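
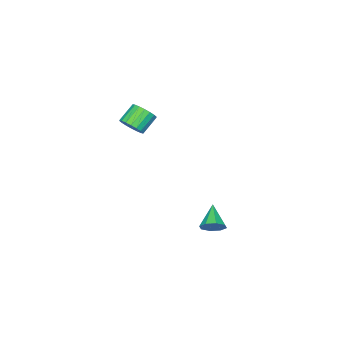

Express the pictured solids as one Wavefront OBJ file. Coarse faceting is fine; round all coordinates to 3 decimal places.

v 3.978 3.558 -0.107
v 4.387 3.496 0.313
v 3.202 2.862 0.547
v 4.123 3.856 0.381
v 3.773 4.04 0.163
v 3.543 3.943 -0.213
v 3.568 3.619 -0.527
v 3.832 3.26 -0.596
v 4.182 3.075 -0.378
v 4.412 3.173 -0.002
v 2.457 -2.532 2.561
v 2.845 -2.482 3.067
v 2.012 -2.458 3.705
v 1.623 -2.508 3.199
v 2.799 -2.211 2.996
v 1.965 -2.186 3.634
v 2.685 -2.002 2.838
v 1.851 -1.978 3.476
v 2.525 -1.899 2.626
v 1.692 -1.875 3.264
v 2.352 -1.922 2.401
v 1.519 -1.897 3.039
v 2.2 -2.065 2.207
v 1.366 -2.04 2.845
v 2.099 -2.301 2.084
v 1.265 -2.276 2.722
v 2.068 -2.582 2.055
v 1.235 -2.558 2.693
v 2.115 -2.854 2.126
v 1.281 -2.829 2.764
v 2.229 -3.062 2.284
v 1.395 -3.038 2.922
v 2.388 -3.165 2.496
v 1.555 -3.141 3.134
v 2.561 -3.143 2.721
v 1.728 -3.118 3.359
v 2.714 -3 2.915
v 1.88 -2.975 3.553
v 2.815 -2.764 3.038
v 1.981 -2.739 3.676
f 2 1 4
f 2 4 3
f 4 1 5
f 4 5 3
f 5 1 6
f 5 6 3
f 6 1 7
f 6 7 3
f 7 1 8
f 7 8 3
f 8 1 9
f 8 9 3
f 9 1 10
f 9 10 3
f 10 1 2
f 10 2 3
f 12 11 15
f 12 15 13
f 13 15 16
f 13 16 14
f 15 11 17
f 15 17 16
f 16 17 18
f 16 18 14
f 17 11 19
f 17 19 18
f 18 19 20
f 18 20 14
f 19 11 21
f 19 21 20
f 20 21 22
f 20 22 14
f 21 11 23
f 21 23 22
f 22 23 24
f 22 24 14
f 23 11 25
f 23 25 24
f 24 25 26
f 24 26 14
f 25 11 27
f 25 27 26
f 26 27 28
f 26 28 14
f 27 11 29
f 27 29 28
f 28 29 30
f 28 30 14
f 29 11 31
f 29 31 30
f 30 31 32
f 30 32 14
f 31 11 33
f 31 33 32
f 32 33 34
f 32 34 14
f 33 11 35
f 33 35 34
f 34 35 36
f 34 36 14
f 35 11 37
f 35 37 36
f 36 37 38
f 36 38 14
f 37 11 39
f 37 39 38
f 38 39 40
f 38 40 14
f 39 11 12
f 39 12 40
f 40 12 13
f 40 13 14



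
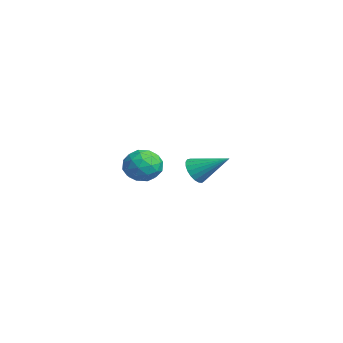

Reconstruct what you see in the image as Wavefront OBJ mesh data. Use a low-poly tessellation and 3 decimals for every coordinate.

v 3.152 -1.085 -1.92
v 3.983 -1.478 -1.741
v 2.457 -2.362 -1.499
v 3.288 -2.755 -1.32
v 2.972 -2.062 -0.777
v 3.401 -1.272 -1.037
v 3.039 -2.568 -2.203
v 3.468 -1.778 -2.463
v 3.912 -2.394 -1.916
v 3.871 -2.082 -1.035
v 2.569 -1.758 -2.205
v 2.528 -1.446 -1.324
v 3.629 -1.169 -1.867
v 2.811 -2.671 -1.373
v 2.626 -2.263 -1.053
v 3.114 -2.494 -0.948
v 3.287 -1.048 -1.454
v 3.775 -1.279 -1.349
v 3.181 -1.623 -0.782
v 2.665 -2.561 -1.891
v 3.153 -2.792 -1.786
v 3.326 -1.346 -2.292
v 3.814 -1.577 -2.187
v 3.259 -2.217 -2.458
v 4.075 -1.939 -1.865
v 3.667 -2.69 -1.618
v 3.521 -2.58 -2.137
v 3.773 -2.115 -2.289
v 4.051 -1.755 -1.347
v 3.642 -2.506 -1.1
v 3.457 -2.098 -0.781
v 3.709 -1.634 -0.934
v 4.01 -2.294 -1.45
v 2.798 -1.334 -2.14
v 2.389 -2.085 -1.893
v 2.731 -2.206 -2.306
v 2.983 -1.742 -2.459
v 2.773 -1.15 -1.622
v 2.365 -1.901 -1.375
v 2.667 -1.725 -0.951
v 2.919 -1.26 -1.103
v 2.43 -1.546 -1.79
v -2.695 2.056 -4.357
v -2.015 1.83 -4.69
v -1.765 3.424 -3.383
v -2.124 2.056 -4.902
v -2.331 2.281 -5.021
v -2.601 2.468 -5.025
v -2.888 2.583 -4.913
v -3.141 2.608 -4.706
v -3.317 2.537 -4.438
v -3.386 2.383 -4.156
v -3.335 2.172 -3.909
v -3.174 1.942 -3.739
v -2.93 1.731 -3.677
v -2.645 1.576 -3.732
v -2.369 1.505 -3.895
v -2.15 1.529 -4.138
v -2.024 1.644 -4.419
f 1 38 17
f 38 12 41
f 17 41 6
f 38 41 17
f 1 17 13
f 17 6 18
f 13 18 2
f 17 18 13
f 1 13 22
f 13 2 23
f 22 23 8
f 13 23 22
f 1 22 34
f 22 8 37
f 34 37 11
f 22 37 34
f 1 34 38
f 34 11 42
f 38 42 12
f 34 42 38
f 2 18 29
f 18 6 32
f 29 32 10
f 18 32 29
f 6 41 19
f 41 12 40
f 19 40 5
f 41 40 19
f 12 42 39
f 42 11 35
f 39 35 3
f 42 35 39
f 11 37 36
f 37 8 24
f 36 24 7
f 37 24 36
f 8 23 28
f 23 2 25
f 28 25 9
f 23 25 28
f 4 30 16
f 30 10 31
f 16 31 5
f 30 31 16
f 4 16 14
f 16 5 15
f 14 15 3
f 16 15 14
f 4 14 21
f 14 3 20
f 21 20 7
f 14 20 21
f 4 21 26
f 21 7 27
f 26 27 9
f 21 27 26
f 4 26 30
f 26 9 33
f 30 33 10
f 26 33 30
f 5 31 19
f 31 10 32
f 19 32 6
f 31 32 19
f 3 15 39
f 15 5 40
f 39 40 12
f 15 40 39
f 7 20 36
f 20 3 35
f 36 35 11
f 20 35 36
f 9 27 28
f 27 7 24
f 28 24 8
f 27 24 28
f 10 33 29
f 33 9 25
f 29 25 2
f 33 25 29
f 44 43 46
f 44 46 45
f 46 43 47
f 46 47 45
f 47 43 48
f 47 48 45
f 48 43 49
f 48 49 45
f 49 43 50
f 49 50 45
f 50 43 51
f 50 51 45
f 51 43 52
f 51 52 45
f 52 43 53
f 52 53 45
f 53 43 54
f 53 54 45
f 54 43 55
f 54 55 45
f 55 43 56
f 55 56 45
f 56 43 57
f 56 57 45
f 57 43 58
f 57 58 45
f 58 43 59
f 58 59 45
f 59 43 44
f 59 44 45



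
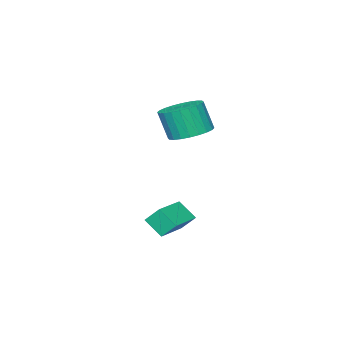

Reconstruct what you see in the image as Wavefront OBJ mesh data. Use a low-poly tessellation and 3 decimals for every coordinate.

v 0.536 2.291 -2.915
v 0.233 2.916 -2.141
v 0.394 3.207 -3.709
v 0.092 3.832 -2.934
v 2.388 2.828 -2.626
v 2.086 3.453 -1.851
v 2.247 3.744 -3.419
v 1.944 4.369 -2.645
v -0.539 2.925 1.995
v 0.199 2.179 1.665
v 0.337 1.629 3.214
v -0.401 2.375 3.545
v 0.453 2.511 1.76
v 0.591 1.961 3.31
v 0.556 2.907 1.892
v 0.694 2.357 3.441
v 0.493 3.305 2.039
v 0.63 2.755 3.588
v 0.272 3.645 2.179
v 0.41 3.095 3.728
v -0.072 3.876 2.291
v 0.065 3.326 3.841
v -0.487 3.962 2.359
v -0.35 3.412 3.908
v -0.91 3.89 2.371
v -0.773 3.34 3.92
v -1.277 3.671 2.326
v -1.139 3.121 3.875
v -1.531 3.339 2.23
v -1.393 2.789 3.78
v -1.634 2.943 2.099
v -1.496 2.393 3.648
v -1.57 2.545 1.952
v -1.433 1.995 3.501
v -1.35 2.205 1.812
v -1.212 1.655 3.361
v -1.005 1.974 1.699
v -0.868 1.424 3.249
v -0.59 1.888 1.632
v -0.453 1.338 3.181
v -0.167 1.96 1.62
v -0.03 1.41 3.169
f 2 4 1
f 5 2 1
f 1 4 3
f 3 5 1
f 2 8 4
f 6 2 5
f 6 8 2
f 4 8 3
f 7 5 3
f 3 8 7
f 7 6 5
f 8 6 7
f 10 9 13
f 10 13 11
f 11 13 14
f 11 14 12
f 13 9 15
f 13 15 14
f 14 15 16
f 14 16 12
f 15 9 17
f 15 17 16
f 16 17 18
f 16 18 12
f 17 9 19
f 17 19 18
f 18 19 20
f 18 20 12
f 19 9 21
f 19 21 20
f 20 21 22
f 20 22 12
f 21 9 23
f 21 23 22
f 22 23 24
f 22 24 12
f 23 9 25
f 23 25 24
f 24 25 26
f 24 26 12
f 25 9 27
f 25 27 26
f 26 27 28
f 26 28 12
f 27 9 29
f 27 29 28
f 28 29 30
f 28 30 12
f 29 9 31
f 29 31 30
f 30 31 32
f 30 32 12
f 31 9 33
f 31 33 32
f 32 33 34
f 32 34 12
f 33 9 35
f 33 35 34
f 34 35 36
f 34 36 12
f 35 9 37
f 35 37 36
f 36 37 38
f 36 38 12
f 37 9 39
f 37 39 38
f 38 39 40
f 38 40 12
f 39 9 41
f 39 41 40
f 40 41 42
f 40 42 12
f 41 9 10
f 41 10 42
f 42 10 11
f 42 11 12



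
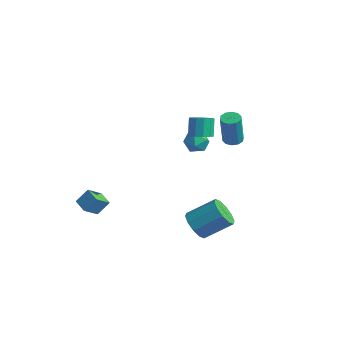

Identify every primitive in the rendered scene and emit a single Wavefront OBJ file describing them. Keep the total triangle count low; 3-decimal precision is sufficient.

v 3.316 0.205 3.07
v 4.007 0.305 3.283
v 3.595 0.714 4.424
v 2.904 0.615 4.21
v 3.863 0.688 3.094
v 3.451 1.098 4.234
v 3.51 0.887 2.895
v 3.098 1.296 4.036
v 3.083 0.825 2.763
v 2.671 1.235 3.904
v 2.745 0.527 2.748
v 2.333 0.937 3.889
v 2.625 0.106 2.856
v 2.213 0.515 3.997
v 2.769 -0.278 3.046
v 2.357 0.132 4.186
v 3.122 -0.476 3.244
v 2.71 -0.067 4.385
v 3.549 -0.415 3.376
v 3.137 -0.005 4.517
v 3.887 -0.117 3.391
v 3.475 0.293 4.532
v 3.846 2.197 2.288
v 4.414 2.445 2.269
v 4.682 1.991 4.333
v 4.114 1.743 4.352
v 4.166 2.722 2.362
v 4.434 2.269 4.426
v 3.797 2.799 2.427
v 4.065 2.346 4.491
v 3.446 2.646 2.439
v 3.714 2.192 4.503
v 3.248 2.321 2.393
v 3.516 1.867 4.457
v 3.278 1.949 2.307
v 3.546 1.495 4.371
v 3.526 1.671 2.214
v 3.794 1.218 4.278
v 3.895 1.594 2.149
v 4.163 1.141 4.213
v 4.246 1.748 2.137
v 4.514 1.294 4.201
v 4.444 2.073 2.183
v 4.712 1.619 4.247
v -2.462 -4.481 -3.367
v -2.136 -3.821 -2.483
v -2.481 -3.476 -4.11
v -2.155 -2.816 -3.227
v -1.465 -4.644 -3.613
v -1.139 -3.984 -2.73
v -1.484 -3.639 -4.357
v -1.158 -2.979 -3.473
v 3.322 -0.185 -4.38
v 3.676 0.285 -5.238
v 4.693 1.635 -4.077
v 4.338 1.165 -3.22
v 3.121 0.563 -5.074
v 4.137 1.913 -3.914
v 2.641 0.556 -4.646
v 3.658 1.905 -3.485
v 2.422 0.265 -4.116
v 3.439 1.615 -2.955
v 2.546 -0.197 -3.687
v 3.563 1.153 -2.527
v 2.967 -0.655 -3.523
v 3.984 0.695 -2.362
v 3.523 -0.933 -3.686
v 4.539 0.417 -2.526
v 4.002 -0.925 -4.115
v 5.019 0.424 -2.954
v 4.221 -0.635 -4.645
v 5.238 0.715 -3.484
v 4.097 -0.173 -5.073
v 5.114 1.177 -3.913
v -1.874 4.442 -1
v -1.357 4.409 -0.259
v -1.203 3.251 -1.521
v -0.686 3.218 -0.78
v -1.571 3.038 -0.723
v -1.985 3.774 -0.401
v -0.575 3.886 -1.379
v -0.989 4.622 -1.057
v -0.554 4.065 -0.493
v -1.17 3.541 -0.088
v -1.39 4.119 -1.692
v -2.006 3.595 -1.287
f 2 1 5
f 2 5 3
f 3 5 6
f 3 6 4
f 5 1 7
f 5 7 6
f 6 7 8
f 6 8 4
f 7 1 9
f 7 9 8
f 8 9 10
f 8 10 4
f 9 1 11
f 9 11 10
f 10 11 12
f 10 12 4
f 11 1 13
f 11 13 12
f 12 13 14
f 12 14 4
f 13 1 15
f 13 15 14
f 14 15 16
f 14 16 4
f 15 1 17
f 15 17 16
f 16 17 18
f 16 18 4
f 17 1 19
f 17 19 18
f 18 19 20
f 18 20 4
f 19 1 21
f 19 21 20
f 20 21 22
f 20 22 4
f 21 1 2
f 21 2 22
f 22 2 3
f 22 3 4
f 24 23 27
f 24 27 25
f 25 27 28
f 25 28 26
f 27 23 29
f 27 29 28
f 28 29 30
f 28 30 26
f 29 23 31
f 29 31 30
f 30 31 32
f 30 32 26
f 31 23 33
f 31 33 32
f 32 33 34
f 32 34 26
f 33 23 35
f 33 35 34
f 34 35 36
f 34 36 26
f 35 23 37
f 35 37 36
f 36 37 38
f 36 38 26
f 37 23 39
f 37 39 38
f 38 39 40
f 38 40 26
f 39 23 41
f 39 41 40
f 40 41 42
f 40 42 26
f 41 23 43
f 41 43 42
f 42 43 44
f 42 44 26
f 43 23 24
f 43 24 44
f 44 24 25
f 44 25 26
f 46 48 45
f 49 46 45
f 45 48 47
f 47 49 45
f 46 52 48
f 50 46 49
f 50 52 46
f 48 52 47
f 51 49 47
f 47 52 51
f 51 50 49
f 52 50 51
f 54 53 57
f 54 57 55
f 55 57 58
f 55 58 56
f 57 53 59
f 57 59 58
f 58 59 60
f 58 60 56
f 59 53 61
f 59 61 60
f 60 61 62
f 60 62 56
f 61 53 63
f 61 63 62
f 62 63 64
f 62 64 56
f 63 53 65
f 63 65 64
f 64 65 66
f 64 66 56
f 65 53 67
f 65 67 66
f 66 67 68
f 66 68 56
f 67 53 69
f 67 69 68
f 68 69 70
f 68 70 56
f 69 53 71
f 69 71 70
f 70 71 72
f 70 72 56
f 71 53 73
f 71 73 72
f 72 73 74
f 72 74 56
f 73 53 54
f 73 54 74
f 74 54 55
f 74 55 56
f 75 86 80
f 75 80 76
f 75 76 82
f 75 82 85
f 75 85 86
f 76 80 84
f 80 86 79
f 86 85 77
f 85 82 81
f 82 76 83
f 78 84 79
f 78 79 77
f 78 77 81
f 78 81 83
f 78 83 84
f 79 84 80
f 77 79 86
f 81 77 85
f 83 81 82
f 84 83 76



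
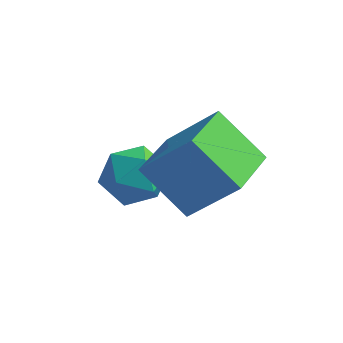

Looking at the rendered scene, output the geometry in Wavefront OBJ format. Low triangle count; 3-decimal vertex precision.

v -2.447 -1.299 0.748
v -1.042 -1.086 2.294
v -2.435 0.542 0.483
v -1.029 0.755 2.029
v -0.991 -1.495 -0.549
v 0.415 -1.282 0.997
v -0.978 0.346 -0.814
v 0.427 0.559 0.732
v -4.001 0.559 -0.961
v -3.057 0.897 -1.31
v -3.283 -0.917 -0.45
v -2.339 -0.579 -0.799
v -2.787 -0.121 0.048
v -3.23 0.791 -0.268
v -3.11 -0.811 -1.492
v -3.553 0.101 -1.808
v -2.506 0.051 -1.638
v -2.306 0.477 -0.686
v -4.034 -0.497 -1.074
v -3.834 -0.071 -0.122
f 2 4 1
f 5 2 1
f 1 4 3
f 3 5 1
f 2 8 4
f 6 2 5
f 6 8 2
f 4 8 3
f 7 5 3
f 3 8 7
f 7 6 5
f 8 6 7
f 9 20 14
f 9 14 10
f 9 10 16
f 9 16 19
f 9 19 20
f 10 14 18
f 14 20 13
f 20 19 11
f 19 16 15
f 16 10 17
f 12 18 13
f 12 13 11
f 12 11 15
f 12 15 17
f 12 17 18
f 13 18 14
f 11 13 20
f 15 11 19
f 17 15 16
f 18 17 10



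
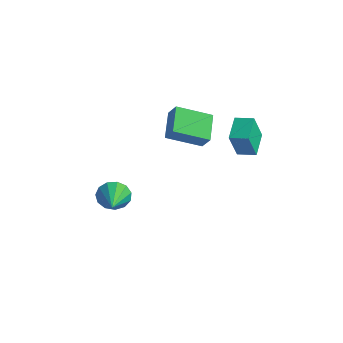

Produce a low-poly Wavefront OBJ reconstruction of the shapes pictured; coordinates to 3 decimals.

v -4.147 -0.238 -3.992
v -3.532 -0.163 -4.686
v -3.293 -1.642 -3.388
v -3.343 0.123 -4.289
v -3.409 0.294 -3.798
v -3.709 0.296 -3.369
v -4.149 0.128 -3.137
v -4.587 -0.156 -3.177
v -4.886 -0.466 -3.476
v -4.95 -0.704 -3.938
v -4.759 -0.794 -4.418
v -4.374 -0.708 -4.762
v -3.916 -0.473 -4.862
v 2.164 1.283 1.318
v 1.982 0.759 2.914
v 1.723 2.58 1.693
v 1.541 2.055 3.289
v 3.099 1.545 1.511
v 2.917 1.02 3.107
v 2.658 2.841 1.886
v 2.476 2.317 3.482
v -1.443 0.417 1.554
v -0.915 0.301 2.383
v -2.115 1.791 2.174
v -1.586 1.675 3.003
v 0.046 1.505 0.757
v 0.575 1.389 1.586
v -0.625 2.879 1.377
v -0.097 2.763 2.206
f 2 1 4
f 2 4 3
f 4 1 5
f 4 5 3
f 5 1 6
f 5 6 3
f 6 1 7
f 6 7 3
f 7 1 8
f 7 8 3
f 8 1 9
f 8 9 3
f 9 1 10
f 9 10 3
f 10 1 11
f 10 11 3
f 11 1 12
f 11 12 3
f 12 1 13
f 12 13 3
f 13 1 2
f 13 2 3
f 15 17 14
f 18 15 14
f 14 17 16
f 16 18 14
f 15 21 17
f 19 15 18
f 19 21 15
f 17 21 16
f 20 18 16
f 16 21 20
f 20 19 18
f 21 19 20
f 23 25 22
f 26 23 22
f 22 25 24
f 24 26 22
f 23 29 25
f 27 23 26
f 27 29 23
f 25 29 24
f 28 26 24
f 24 29 28
f 28 27 26
f 29 27 28



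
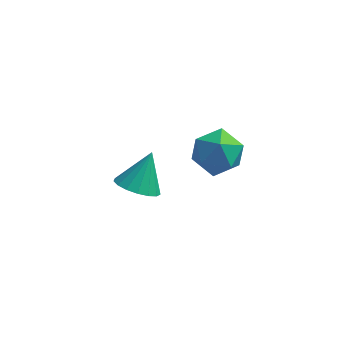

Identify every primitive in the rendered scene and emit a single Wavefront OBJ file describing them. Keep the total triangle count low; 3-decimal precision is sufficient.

v -2.353 1.772 -2.83
v -1.511 1.719 -3.042
v -1.987 2.628 -1.59
v -1.642 2.062 -3.239
v -1.936 2.338 -3.343
v -2.325 2.484 -3.329
v -2.721 2.468 -3.201
v -3.033 2.292 -2.988
v -3.188 1.997 -2.738
v -3.153 1.651 -2.51
v -2.934 1.332 -2.355
v -2.582 1.115 -2.309
v -2.178 1.048 -2.382
v -1.813 1.147 -2.558
v -1.573 1.389 -2.796
v 1.094 1.143 1.292
v 1.532 0.474 1.855
v -0.132 0.166 1.085
v 0.306 -0.503 1.648
v -0.031 0.324 2.045
v 0.727 0.928 2.173
v 0.673 -0.288 0.767
v 1.431 0.316 0.895
v 1.272 -0.411 1.53
v 0.837 -0.032 2.32
v 0.563 0.672 0.62
v 0.128 1.051 1.41
f 2 1 4
f 2 4 3
f 4 1 5
f 4 5 3
f 5 1 6
f 5 6 3
f 6 1 7
f 6 7 3
f 7 1 8
f 7 8 3
f 8 1 9
f 8 9 3
f 9 1 10
f 9 10 3
f 10 1 11
f 10 11 3
f 11 1 12
f 11 12 3
f 12 1 13
f 12 13 3
f 13 1 14
f 13 14 3
f 14 1 15
f 14 15 3
f 15 1 2
f 15 2 3
f 16 27 21
f 16 21 17
f 16 17 23
f 16 23 26
f 16 26 27
f 17 21 25
f 21 27 20
f 27 26 18
f 26 23 22
f 23 17 24
f 19 25 20
f 19 20 18
f 19 18 22
f 19 22 24
f 19 24 25
f 20 25 21
f 18 20 27
f 22 18 26
f 24 22 23
f 25 24 17



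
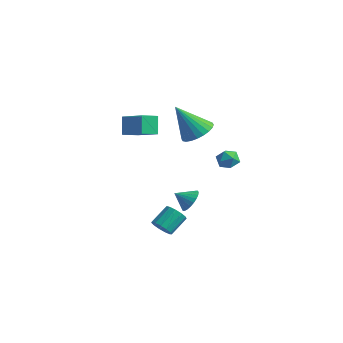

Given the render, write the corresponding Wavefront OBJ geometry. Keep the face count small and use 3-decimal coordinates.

v -2.966 -0.025 2.712
v -1.361 -0.108 3.43
v -2.764 0.971 2.376
v -1.159 0.888 3.094
v -2.521 -0.468 1.666
v -0.916 -0.551 2.384
v -2.319 0.528 1.33
v -0.714 0.445 2.048
v 3.429 2.082 1.675
v 3.784 2.009 1.084
v 2.676 1.331 1.316
v 3.031 1.258 0.725
v 3.299 1.025 1.321
v 3.764 1.489 1.543
v 2.696 1.851 0.857
v 3.161 2.315 1.079
v 3.331 1.866 0.578
v 3.704 1.355 0.865
v 2.756 1.985 1.535
v 3.129 1.474 1.822
v 1.138 1.546 2.504
v 1.949 1.825 3.018
v 0.242 0.774 4.336
v 1.728 2.145 3.045
v 1.417 2.374 2.99
v 1.063 2.478 2.861
v 0.721 2.439 2.677
v 0.443 2.264 2.467
v 0.27 1.98 2.263
v 0.229 1.63 2.095
v 0.327 1.267 1.99
v 0.548 0.947 1.963
v 0.859 0.718 2.018
v 1.212 0.615 2.148
v 1.554 0.654 2.331
v 1.833 0.828 2.541
v 2.006 1.112 2.746
v 2.046 1.462 2.913
v -0.421 2.605 -3.885
v 0.193 2.458 -3.394
v -1.039 1.995 -3.295
v 0.069 2.711 -3.262
v -0.13 2.949 -3.224
v -0.373 3.134 -3.287
v -0.624 3.239 -3.44
v -0.843 3.247 -3.662
v -0.999 3.158 -3.917
v -1.066 2.984 -4.168
v -1.036 2.753 -4.375
v -0.911 2.5 -4.508
v -0.713 2.262 -4.546
v -0.469 2.077 -4.483
v -0.219 1.972 -4.329
v 0.001 1.964 -4.108
v 0.156 2.053 -3.852
v 0.224 2.226 -3.602
v 1.513 -1.513 -3.421
v 2.098 -1.715 -3.163
v 2.131 -0.65 -2.401
v 1.547 -0.447 -2.659
v 2.182 -1.503 -3.464
v 2.215 -0.438 -2.702
v 2.054 -1.294 -3.751
v 2.087 -0.229 -2.989
v 1.754 -1.154 -3.933
v 1.788 -0.089 -3.171
v 1.378 -1.128 -3.953
v 1.412 -0.063 -3.191
v 1.045 -1.224 -3.804
v 1.078 -0.159 -3.042
v 0.86 -1.412 -3.533
v 0.894 -0.347 -2.771
v 0.883 -1.632 -3.227
v 0.917 -0.567 -2.465
v 1.106 -1.814 -2.982
v 1.139 -0.748 -2.22
v 1.458 -1.9 -2.877
v 1.491 -0.835 -2.115
v 1.828 -1.863 -2.945
v 1.861 -0.798 -2.183
f 2 4 1
f 5 2 1
f 1 4 3
f 3 5 1
f 2 8 4
f 6 2 5
f 6 8 2
f 4 8 3
f 7 5 3
f 3 8 7
f 7 6 5
f 8 6 7
f 9 20 14
f 9 14 10
f 9 10 16
f 9 16 19
f 9 19 20
f 10 14 18
f 14 20 13
f 20 19 11
f 19 16 15
f 16 10 17
f 12 18 13
f 12 13 11
f 12 11 15
f 12 15 17
f 12 17 18
f 13 18 14
f 11 13 20
f 15 11 19
f 17 15 16
f 18 17 10
f 22 21 24
f 22 24 23
f 24 21 25
f 24 25 23
f 25 21 26
f 25 26 23
f 26 21 27
f 26 27 23
f 27 21 28
f 27 28 23
f 28 21 29
f 28 29 23
f 29 21 30
f 29 30 23
f 30 21 31
f 30 31 23
f 31 21 32
f 31 32 23
f 32 21 33
f 32 33 23
f 33 21 34
f 33 34 23
f 34 21 35
f 34 35 23
f 35 21 36
f 35 36 23
f 36 21 37
f 36 37 23
f 37 21 38
f 37 38 23
f 38 21 22
f 38 22 23
f 40 39 42
f 40 42 41
f 42 39 43
f 42 43 41
f 43 39 44
f 43 44 41
f 44 39 45
f 44 45 41
f 45 39 46
f 45 46 41
f 46 39 47
f 46 47 41
f 47 39 48
f 47 48 41
f 48 39 49
f 48 49 41
f 49 39 50
f 49 50 41
f 50 39 51
f 50 51 41
f 51 39 52
f 51 52 41
f 52 39 53
f 52 53 41
f 53 39 54
f 53 54 41
f 54 39 55
f 54 55 41
f 55 39 56
f 55 56 41
f 56 39 40
f 56 40 41
f 58 57 61
f 58 61 59
f 59 61 62
f 59 62 60
f 61 57 63
f 61 63 62
f 62 63 64
f 62 64 60
f 63 57 65
f 63 65 64
f 64 65 66
f 64 66 60
f 65 57 67
f 65 67 66
f 66 67 68
f 66 68 60
f 67 57 69
f 67 69 68
f 68 69 70
f 68 70 60
f 69 57 71
f 69 71 70
f 70 71 72
f 70 72 60
f 71 57 73
f 71 73 72
f 72 73 74
f 72 74 60
f 73 57 75
f 73 75 74
f 74 75 76
f 74 76 60
f 75 57 77
f 75 77 76
f 76 77 78
f 76 78 60
f 77 57 79
f 77 79 78
f 78 79 80
f 78 80 60
f 79 57 58
f 79 58 80
f 80 58 59
f 80 59 60



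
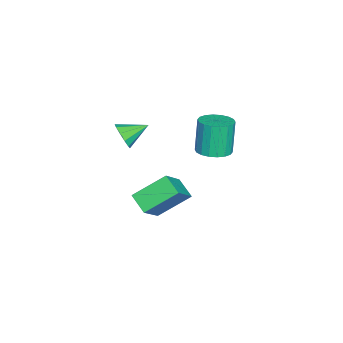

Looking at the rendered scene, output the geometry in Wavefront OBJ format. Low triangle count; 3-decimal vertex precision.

v -2.171 3.445 2.709
v -1.328 3.433 2.926
v -1.787 3.423 4.708
v -2.629 3.435 4.491
v -1.407 3.812 2.908
v -1.866 3.802 4.69
v -1.637 4.118 2.85
v -2.096 4.108 4.632
v -1.973 4.291 2.765
v -2.432 4.28 4.547
v -2.348 4.296 2.668
v -2.807 4.286 4.45
v -2.688 4.133 2.58
v -3.147 4.122 4.362
v -2.925 3.833 2.517
v -3.384 3.823 4.299
v -3.013 3.457 2.492
v -3.472 3.447 4.274
v -2.934 3.078 2.51
v -3.393 3.068 4.292
v -2.704 2.772 2.568
v -3.163 2.762 4.35
v -2.368 2.6 2.653
v -2.827 2.589 4.435
v -1.993 2.594 2.75
v -2.452 2.584 4.532
v -1.653 2.758 2.838
v -2.112 2.747 4.62
v -1.416 3.057 2.901
v -1.875 3.047 4.683
v -2.732 0.572 -3.151
v -3.403 -0.238 -2.593
v -3.544 2.029 -2.013
v -4.215 1.22 -1.455
v -1.325 0.32 -1.825
v -1.996 -0.489 -1.267
v -2.137 1.778 -0.687
v -2.808 0.968 -0.129
v -1.687 -0.798 3.192
v -1.188 -0.753 3.763
v -2.373 0.258 3.708
v -1.033 -0.481 3.413
v -1.128 -0.33 2.979
v -1.436 -0.357 2.626
v -1.84 -0.553 2.489
v -2.186 -0.842 2.62
v -2.342 -1.114 2.97
v -2.247 -1.265 3.405
v -1.939 -1.238 3.758
v -1.534 -1.042 3.895
f 2 1 5
f 2 5 3
f 3 5 6
f 3 6 4
f 5 1 7
f 5 7 6
f 6 7 8
f 6 8 4
f 7 1 9
f 7 9 8
f 8 9 10
f 8 10 4
f 9 1 11
f 9 11 10
f 10 11 12
f 10 12 4
f 11 1 13
f 11 13 12
f 12 13 14
f 12 14 4
f 13 1 15
f 13 15 14
f 14 15 16
f 14 16 4
f 15 1 17
f 15 17 16
f 16 17 18
f 16 18 4
f 17 1 19
f 17 19 18
f 18 19 20
f 18 20 4
f 19 1 21
f 19 21 20
f 20 21 22
f 20 22 4
f 21 1 23
f 21 23 22
f 22 23 24
f 22 24 4
f 23 1 25
f 23 25 24
f 24 25 26
f 24 26 4
f 25 1 27
f 25 27 26
f 26 27 28
f 26 28 4
f 27 1 29
f 27 29 28
f 28 29 30
f 28 30 4
f 29 1 2
f 29 2 30
f 30 2 3
f 30 3 4
f 32 34 31
f 35 32 31
f 31 34 33
f 33 35 31
f 32 38 34
f 36 32 35
f 36 38 32
f 34 38 33
f 37 35 33
f 33 38 37
f 37 36 35
f 38 36 37
f 40 39 42
f 40 42 41
f 42 39 43
f 42 43 41
f 43 39 44
f 43 44 41
f 44 39 45
f 44 45 41
f 45 39 46
f 45 46 41
f 46 39 47
f 46 47 41
f 47 39 48
f 47 48 41
f 48 39 49
f 48 49 41
f 49 39 50
f 49 50 41
f 50 39 40
f 50 40 41



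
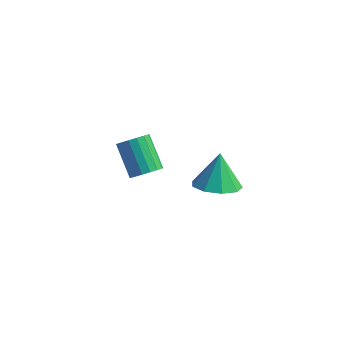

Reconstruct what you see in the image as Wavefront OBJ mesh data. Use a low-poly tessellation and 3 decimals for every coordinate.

v -2.175 0.416 -1.204
v -1.629 0.373 -0.692
v -2.679 1.181 0.496
v -3.225 1.224 -0.016
v -1.57 0.688 -0.854
v -2.62 1.496 0.334
v -1.649 0.94 -1.096
v -2.7 1.748 0.092
v -1.849 1.073 -1.363
v -2.9 1.881 -0.175
v -2.124 1.055 -1.594
v -3.175 1.863 -0.406
v -2.41 0.891 -1.735
v -3.461 1.699 -0.547
v -2.642 0.618 -1.755
v -3.693 1.426 -0.567
v -2.767 0.298 -1.648
v -3.818 1.106 -0.46
v -2.757 0.006 -1.44
v -3.807 0.814 -0.252
v -2.613 -0.192 -1.178
v -3.663 0.616 0.01
v -2.368 -0.251 -0.922
v -3.419 0.557 0.267
v -2.08 -0.157 -0.73
v -3.13 0.651 0.458
v -1.813 0.068 -0.647
v -2.863 0.876 0.541
v 2.084 -1.788 1.986
v 2.64 -2.536 2.423
v 1.896 -1.092 3.414
v 3.062 -2.009 2.223
v 3.027 -1.378 1.911
v 2.55 -0.939 1.634
v 1.856 -0.897 1.522
v 1.268 -1.272 1.627
v 1.063 -1.888 1.899
v 1.336 -2.457 2.213
v 1.958 -2.713 2.419
f 2 1 5
f 2 5 3
f 3 5 6
f 3 6 4
f 5 1 7
f 5 7 6
f 6 7 8
f 6 8 4
f 7 1 9
f 7 9 8
f 8 9 10
f 8 10 4
f 9 1 11
f 9 11 10
f 10 11 12
f 10 12 4
f 11 1 13
f 11 13 12
f 12 13 14
f 12 14 4
f 13 1 15
f 13 15 14
f 14 15 16
f 14 16 4
f 15 1 17
f 15 17 16
f 16 17 18
f 16 18 4
f 17 1 19
f 17 19 18
f 18 19 20
f 18 20 4
f 19 1 21
f 19 21 20
f 20 21 22
f 20 22 4
f 21 1 23
f 21 23 22
f 22 23 24
f 22 24 4
f 23 1 25
f 23 25 24
f 24 25 26
f 24 26 4
f 25 1 27
f 25 27 26
f 26 27 28
f 26 28 4
f 27 1 2
f 27 2 28
f 28 2 3
f 28 3 4
f 30 29 32
f 30 32 31
f 32 29 33
f 32 33 31
f 33 29 34
f 33 34 31
f 34 29 35
f 34 35 31
f 35 29 36
f 35 36 31
f 36 29 37
f 36 37 31
f 37 29 38
f 37 38 31
f 38 29 39
f 38 39 31
f 39 29 30
f 39 30 31



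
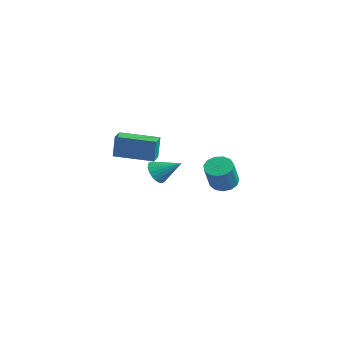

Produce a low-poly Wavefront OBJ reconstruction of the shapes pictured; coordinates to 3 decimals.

v -3.829 -4.662 -1.158
v -3.725 -4.582 0.216
v -4.557 -4.1 -1.136
v -4.453 -4.02 0.238
v -2.507 -2.94 -1.358
v -2.403 -2.86 0.016
v -3.235 -2.378 -1.336
v -3.131 -2.298 0.038
v 2.415 -1.399 -1.362
v 3.085 -1.313 -1.688
v 3.835 -1.995 -0.323
v 3.165 -2.081 0.002
v 3.012 -0.959 -1.47
v 3.762 -1.64 -0.106
v 2.75 -0.743 -1.219
v 3.5 -1.425 0.146
v 2.381 -0.736 -1.013
v 3.131 -1.418 0.352
v 2.023 -0.94 -0.917
v 2.773 -1.622 0.447
v 1.789 -1.289 -0.964
v 2.539 -1.971 0.401
v 1.755 -1.673 -1.136
v 2.504 -2.355 0.228
v 1.929 -1.97 -1.381
v 2.679 -2.652 -0.016
v 2.258 -2.086 -1.62
v 3.008 -2.768 -0.255
v 2.637 -1.984 -1.777
v 3.387 -2.665 -0.412
v 2.945 -1.696 -1.802
v 3.695 -2.378 -0.437
v -2.06 -3.006 -1.981
v -1.503 -3.115 -2.501
v -1.14 -2.034 -1.199
v -1.662 -2.865 -2.625
v -1.889 -2.64 -2.637
v -2.146 -2.478 -2.535
v -2.388 -2.408 -2.338
v -2.574 -2.44 -2.079
v -2.67 -2.571 -1.803
v -2.661 -2.777 -1.558
v -2.549 -3.022 -1.386
v -2.351 -3.265 -1.317
v -2.104 -3.462 -1.362
v -1.849 -3.581 -1.515
v -1.63 -3.601 -1.748
v -1.486 -3.517 -2.022
v -1.441 -3.345 -2.288
f 2 4 1
f 5 2 1
f 1 4 3
f 3 5 1
f 2 8 4
f 6 2 5
f 6 8 2
f 4 8 3
f 7 5 3
f 3 8 7
f 7 6 5
f 8 6 7
f 10 9 13
f 10 13 11
f 11 13 14
f 11 14 12
f 13 9 15
f 13 15 14
f 14 15 16
f 14 16 12
f 15 9 17
f 15 17 16
f 16 17 18
f 16 18 12
f 17 9 19
f 17 19 18
f 18 19 20
f 18 20 12
f 19 9 21
f 19 21 20
f 20 21 22
f 20 22 12
f 21 9 23
f 21 23 22
f 22 23 24
f 22 24 12
f 23 9 25
f 23 25 24
f 24 25 26
f 24 26 12
f 25 9 27
f 25 27 26
f 26 27 28
f 26 28 12
f 27 9 29
f 27 29 28
f 28 29 30
f 28 30 12
f 29 9 31
f 29 31 30
f 30 31 32
f 30 32 12
f 31 9 10
f 31 10 32
f 32 10 11
f 32 11 12
f 34 33 36
f 34 36 35
f 36 33 37
f 36 37 35
f 37 33 38
f 37 38 35
f 38 33 39
f 38 39 35
f 39 33 40
f 39 40 35
f 40 33 41
f 40 41 35
f 41 33 42
f 41 42 35
f 42 33 43
f 42 43 35
f 43 33 44
f 43 44 35
f 44 33 45
f 44 45 35
f 45 33 46
f 45 46 35
f 46 33 47
f 46 47 35
f 47 33 48
f 47 48 35
f 48 33 49
f 48 49 35
f 49 33 34
f 49 34 35



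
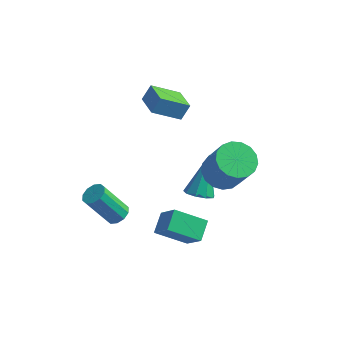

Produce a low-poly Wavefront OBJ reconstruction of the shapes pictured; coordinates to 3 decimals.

v 1.705 2.607 0.059
v 2.381 2.116 -0.415
v 3.23 1.643 1.287
v 2.555 2.133 1.761
v 2.555 2.54 -0.383
v 3.404 2.067 1.319
v 2.534 2.98 -0.251
v 3.383 2.506 1.451
v 2.323 3.334 -0.047
v 3.172 2.86 1.655
v 1.971 3.521 0.181
v 2.82 3.048 1.883
v 1.558 3.499 0.381
v 2.407 3.025 2.083
v 1.179 3.273 0.507
v 2.028 2.799 2.209
v 0.92 2.894 0.531
v 1.769 2.42 2.233
v 0.841 2.449 0.446
v 1.69 1.975 2.148
v 0.961 2.04 0.273
v 1.81 1.567 1.975
v 1.25 1.762 0.051
v 2.099 1.288 1.753
v 1.645 1.676 -0.169
v 2.494 1.203 1.532
v 2.053 1.804 -0.337
v 2.902 1.331 1.364
v -2.417 3.392 2.955
v -2.167 3.802 3.669
v -1.354 4.169 2.137
v -1.105 4.579 2.85
v -1.555 2.461 3.19
v -1.306 2.871 3.903
v -0.493 3.238 2.371
v -0.243 3.648 3.085
v -2.331 0.426 -2.68
v -1.957 0.776 -2.367
v -2.875 0.324 -0.766
v -3.249 -0.026 -1.08
v -2.245 0.983 -2.474
v -3.164 0.531 -0.873
v -2.566 0.977 -2.66
v -3.485 0.525 -1.059
v -2.797 0.761 -2.853
v -3.716 0.309 -1.252
v -2.85 0.417 -2.981
v -3.768 -0.035 -1.38
v -2.705 0.076 -2.994
v -3.623 -0.376 -1.393
v -2.416 -0.131 -2.887
v -3.335 -0.583 -1.286
v -2.095 -0.125 -2.701
v -3.014 -0.577 -1.1
v -1.864 0.091 -2.508
v -2.783 -0.361 -0.907
v -1.812 0.435 -2.38
v -2.73 -0.017 -0.779
v 0.465 3.038 -2.624
v 1.059 3.371 -2.857
v 0.435 4.302 -0.896
v 0.659 3.6 -3.031
v 0.168 3.565 -3.014
v -0.184 3.284 -2.815
v -0.232 2.888 -2.526
v 0.046 2.562 -2.283
v 0.52 2.459 -2.199
v 0.969 2.627 -2.314
v 1.182 2.987 -2.574
v -0.34 -0.131 -2.633
v -0.412 0.808 -2.147
v 1.013 0.359 -3.378
v 0.941 1.298 -2.891
v 0.539 -0.698 -1.409
v 0.467 0.241 -0.922
v 1.892 -0.208 -2.153
v 1.82 0.731 -1.667
f 2 1 5
f 2 5 3
f 3 5 6
f 3 6 4
f 5 1 7
f 5 7 6
f 6 7 8
f 6 8 4
f 7 1 9
f 7 9 8
f 8 9 10
f 8 10 4
f 9 1 11
f 9 11 10
f 10 11 12
f 10 12 4
f 11 1 13
f 11 13 12
f 12 13 14
f 12 14 4
f 13 1 15
f 13 15 14
f 14 15 16
f 14 16 4
f 15 1 17
f 15 17 16
f 16 17 18
f 16 18 4
f 17 1 19
f 17 19 18
f 18 19 20
f 18 20 4
f 19 1 21
f 19 21 20
f 20 21 22
f 20 22 4
f 21 1 23
f 21 23 22
f 22 23 24
f 22 24 4
f 23 1 25
f 23 25 24
f 24 25 26
f 24 26 4
f 25 1 27
f 25 27 26
f 26 27 28
f 26 28 4
f 27 1 2
f 27 2 28
f 28 2 3
f 28 3 4
f 30 32 29
f 33 30 29
f 29 32 31
f 31 33 29
f 30 36 32
f 34 30 33
f 34 36 30
f 32 36 31
f 35 33 31
f 31 36 35
f 35 34 33
f 36 34 35
f 38 37 41
f 38 41 39
f 39 41 42
f 39 42 40
f 41 37 43
f 41 43 42
f 42 43 44
f 42 44 40
f 43 37 45
f 43 45 44
f 44 45 46
f 44 46 40
f 45 37 47
f 45 47 46
f 46 47 48
f 46 48 40
f 47 37 49
f 47 49 48
f 48 49 50
f 48 50 40
f 49 37 51
f 49 51 50
f 50 51 52
f 50 52 40
f 51 37 53
f 51 53 52
f 52 53 54
f 52 54 40
f 53 37 55
f 53 55 54
f 54 55 56
f 54 56 40
f 55 37 57
f 55 57 56
f 56 57 58
f 56 58 40
f 57 37 38
f 57 38 58
f 58 38 39
f 58 39 40
f 60 59 62
f 60 62 61
f 62 59 63
f 62 63 61
f 63 59 64
f 63 64 61
f 64 59 65
f 64 65 61
f 65 59 66
f 65 66 61
f 66 59 67
f 66 67 61
f 67 59 68
f 67 68 61
f 68 59 69
f 68 69 61
f 69 59 60
f 69 60 61
f 71 73 70
f 74 71 70
f 70 73 72
f 72 74 70
f 71 77 73
f 75 71 74
f 75 77 71
f 73 77 72
f 76 74 72
f 72 77 76
f 76 75 74
f 77 75 76



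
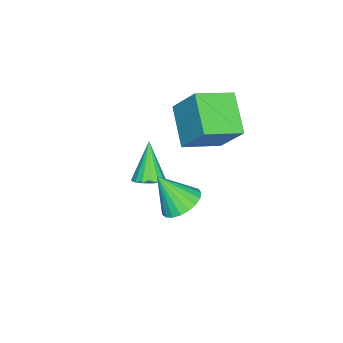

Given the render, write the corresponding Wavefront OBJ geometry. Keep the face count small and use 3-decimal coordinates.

v -0.614 1.236 -3.175
v -0.245 0.628 -3.064
v -1.686 0.864 -1.665
v -0.071 0.864 -2.882
v -0.022 1.185 -2.768
v -0.108 1.518 -2.747
v -0.31 1.787 -2.824
v -0.582 1.929 -2.982
v -0.86 1.912 -3.184
v -1.083 1.741 -3.384
v -1.197 1.454 -3.536
v -1.178 1.117 -3.606
v -1.03 0.807 -3.577
v -0.786 0.596 -3.456
v -0.503 0.531 -3.271
v -1.673 1.896 1.103
v -1.356 2.946 2.667
v -2.829 3.16 0.488
v -2.513 4.209 2.052
v -0.187 2.811 0.188
v 0.129 3.86 1.752
v -1.344 4.074 -0.427
v -1.027 5.124 1.137
v 2.884 3.916 0.113
v 3.466 3.356 -0.283
v 2.896 2.944 1.507
v 3.695 3.599 -0.115
v 3.783 3.898 0.092
v 3.717 4.2 0.303
v 3.506 4.452 0.481
v 3.188 4.612 0.596
v 2.817 4.652 0.627
v 2.457 4.565 0.569
v 2.172 4.365 0.432
v 2.01 4.088 0.24
v 1.998 3.781 0.026
v 2.14 3.497 -0.173
v 2.411 3.286 -0.322
v 2.763 3.184 -0.397
v 3.136 3.209 -0.383
f 2 1 4
f 2 4 3
f 4 1 5
f 4 5 3
f 5 1 6
f 5 6 3
f 6 1 7
f 6 7 3
f 7 1 8
f 7 8 3
f 8 1 9
f 8 9 3
f 9 1 10
f 9 10 3
f 10 1 11
f 10 11 3
f 11 1 12
f 11 12 3
f 12 1 13
f 12 13 3
f 13 1 14
f 13 14 3
f 14 1 15
f 14 15 3
f 15 1 2
f 15 2 3
f 17 19 16
f 20 17 16
f 16 19 18
f 18 20 16
f 17 23 19
f 21 17 20
f 21 23 17
f 19 23 18
f 22 20 18
f 18 23 22
f 22 21 20
f 23 21 22
f 25 24 27
f 25 27 26
f 27 24 28
f 27 28 26
f 28 24 29
f 28 29 26
f 29 24 30
f 29 30 26
f 30 24 31
f 30 31 26
f 31 24 32
f 31 32 26
f 32 24 33
f 32 33 26
f 33 24 34
f 33 34 26
f 34 24 35
f 34 35 26
f 35 24 36
f 35 36 26
f 36 24 37
f 36 37 26
f 37 24 38
f 37 38 26
f 38 24 39
f 38 39 26
f 39 24 40
f 39 40 26
f 40 24 25
f 40 25 26



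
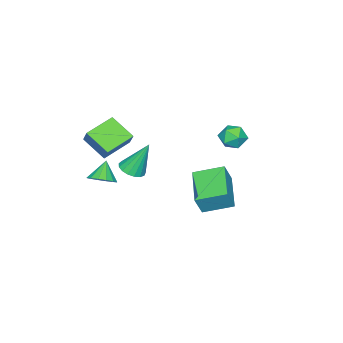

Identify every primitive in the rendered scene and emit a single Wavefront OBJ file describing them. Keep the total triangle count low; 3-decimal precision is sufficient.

v -1.287 1.879 1.998
v -0.894 2.484 1.917
v -0.306 1.236 1.963
v 0.087 1.841 1.882
v -0.246 1.707 2.512
v -0.852 2.105 2.534
v -0.348 1.615 1.346
v -0.954 2.013 1.368
v -0.313 2.321 1.514
v -0.251 2.377 2.234
v -0.949 1.343 1.646
v -0.887 1.399 2.366
v 2.523 -1.421 0.326
v 3.002 -0.972 0.257
v 2.137 -0.759 1.954
v 2.747 -0.829 0.138
v 2.44 -0.821 0.062
v 2.153 -0.951 0.047
v 1.95 -1.188 0.095
v 1.879 -1.479 0.196
v 1.955 -1.756 0.327
v 2.162 -1.957 0.457
v 2.451 -2.034 0.558
v 2.757 -1.971 0.605
v 3.009 -1.782 0.588
v 3.151 -1.51 0.511
v 3.148 -1.218 0.392
v 4.016 -1.987 0.221
v 4.475 -2.464 0.45
v 3.384 -2.193 1.059
v 4.578 -2.153 0.604
v 4.531 -1.797 0.655
v 4.346 -1.493 0.59
v 4.072 -1.321 0.426
v 3.784 -1.327 0.207
v 3.558 -1.51 -0.008
v 3.454 -1.822 -0.162
v 3.501 -2.177 -0.214
v 3.686 -2.482 -0.149
v 3.96 -2.654 0.015
v 4.248 -2.648 0.234
v -2.919 0.383 -2.722
v -2.44 0.279 -1.66
v -1.367 1.535 -3.309
v -0.888 1.431 -2.247
v -2.152 -0.891 -3.193
v -1.673 -0.995 -2.131
v -0.6 0.261 -3.78
v -0.121 0.157 -2.718
v 4.15 -1.733 1.805
v 4.055 -2.914 2.55
v 2.754 -1.364 2.212
v 2.659 -2.546 2.957
v 4.481 -1.294 2.543
v 4.386 -2.476 3.288
v 3.085 -0.926 2.95
v 2.99 -2.107 3.695
f 1 12 6
f 1 6 2
f 1 2 8
f 1 8 11
f 1 11 12
f 2 6 10
f 6 12 5
f 12 11 3
f 11 8 7
f 8 2 9
f 4 10 5
f 4 5 3
f 4 3 7
f 4 7 9
f 4 9 10
f 5 10 6
f 3 5 12
f 7 3 11
f 9 7 8
f 10 9 2
f 14 13 16
f 14 16 15
f 16 13 17
f 16 17 15
f 17 13 18
f 17 18 15
f 18 13 19
f 18 19 15
f 19 13 20
f 19 20 15
f 20 13 21
f 20 21 15
f 21 13 22
f 21 22 15
f 22 13 23
f 22 23 15
f 23 13 24
f 23 24 15
f 24 13 25
f 24 25 15
f 25 13 26
f 25 26 15
f 26 13 27
f 26 27 15
f 27 13 14
f 27 14 15
f 29 28 31
f 29 31 30
f 31 28 32
f 31 32 30
f 32 28 33
f 32 33 30
f 33 28 34
f 33 34 30
f 34 28 35
f 34 35 30
f 35 28 36
f 35 36 30
f 36 28 37
f 36 37 30
f 37 28 38
f 37 38 30
f 38 28 39
f 38 39 30
f 39 28 40
f 39 40 30
f 40 28 41
f 40 41 30
f 41 28 29
f 41 29 30
f 43 45 42
f 46 43 42
f 42 45 44
f 44 46 42
f 43 49 45
f 47 43 46
f 47 49 43
f 45 49 44
f 48 46 44
f 44 49 48
f 48 47 46
f 49 47 48
f 51 53 50
f 54 51 50
f 50 53 52
f 52 54 50
f 51 57 53
f 55 51 54
f 55 57 51
f 53 57 52
f 56 54 52
f 52 57 56
f 56 55 54
f 57 55 56



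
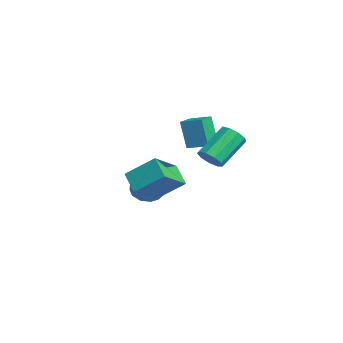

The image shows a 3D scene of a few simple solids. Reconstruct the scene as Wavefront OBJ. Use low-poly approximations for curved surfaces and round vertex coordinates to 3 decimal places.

v 2.762 -2.802 -0.719
v 3.238 -1.417 0.411
v 1.661 -1.582 -1.751
v 2.138 -0.197 -0.62
v 3.802 -2.523 -1.5
v 4.279 -1.138 -0.369
v 2.702 -1.303 -2.531
v 3.178 0.082 -1.401
v 4.086 1.061 0.517
v 4.687 1.49 0.47
v 3.854 2.789 1.695
v 3.254 2.359 1.743
v 4.355 1.617 0.11
v 3.522 2.916 1.335
v 3.897 1.483 -0.06
v 3.064 2.782 1.166
v 3.528 1.152 0.041
v 2.695 2.451 1.266
v 3.42 0.778 0.364
v 2.587 2.077 1.59
v 3.624 0.536 0.759
v 2.791 1.835 1.985
v 4.044 0.54 1.041
v 3.212 1.838 2.266
v 4.484 0.787 1.078
v 3.652 2.086 2.303
v 4.738 1.163 0.852
v 3.906 2.461 2.078
v -2.729 0.012 -3.477
v -1.81 -0.161 -3.934
v -3.25 -1.519 -3.946
v -2.331 -1.692 -4.403
v -2.394 -1.635 -3.366
v -2.071 -0.688 -3.076
v -2.989 -0.992 -4.804
v -2.666 -0.045 -4.514
v -1.97 -0.781 -4.755
v -1.603 -1.179 -3.866
v -3.457 -0.501 -4.014
v -3.09 -0.899 -3.125
v -2.223 0.06 -3.664
v -2.837 -1.74 -4.216
v -2.873 -1.706 -3.606
v -2.333 -1.808 -3.875
v -2.377 -0.25 -3.16
v -1.837 -0.352 -3.429
v -2.18 -1.218 -3.094
v -3.223 -1.328 -4.451
v -2.683 -1.43 -4.72
v -2.727 0.128 -4.005
v -2.187 0.026 -4.274
v -2.88 -0.462 -4.786
v -1.778 -0.406 -4.416
v -2.084 -1.306 -4.691
v -2.471 -0.895 -4.927
v -2.281 -0.338 -4.756
v -1.562 -0.64 -3.893
v -1.868 -1.54 -4.168
v -1.905 -1.506 -3.559
v -1.715 -0.95 -3.388
v -1.656 -1.004 -4.375
v -3.192 -0.14 -3.712
v -3.498 -1.04 -3.987
v -3.345 -0.73 -4.492
v -3.155 -0.174 -4.321
v -2.976 -0.374 -3.189
v -3.282 -1.274 -3.464
v -2.779 -1.342 -3.124
v -2.589 -0.785 -2.953
v -3.404 -0.676 -3.505
v -0.375 1.27 -0.237
v -0.804 1.014 1.388
v 0.282 2.208 0.084
v -0.146 1.952 1.709
v 0.506 0.608 -0.109
v 0.078 0.352 1.516
v 1.164 1.546 0.212
v 0.735 1.29 1.837
f 2 4 1
f 5 2 1
f 1 4 3
f 3 5 1
f 2 8 4
f 6 2 5
f 6 8 2
f 4 8 3
f 7 5 3
f 3 8 7
f 7 6 5
f 8 6 7
f 10 9 13
f 10 13 11
f 11 13 14
f 11 14 12
f 13 9 15
f 13 15 14
f 14 15 16
f 14 16 12
f 15 9 17
f 15 17 16
f 16 17 18
f 16 18 12
f 17 9 19
f 17 19 18
f 18 19 20
f 18 20 12
f 19 9 21
f 19 21 20
f 20 21 22
f 20 22 12
f 21 9 23
f 21 23 22
f 22 23 24
f 22 24 12
f 23 9 25
f 23 25 24
f 24 25 26
f 24 26 12
f 25 9 27
f 25 27 26
f 26 27 28
f 26 28 12
f 27 9 10
f 27 10 28
f 28 10 11
f 28 11 12
f 29 66 45
f 66 40 69
f 45 69 34
f 66 69 45
f 29 45 41
f 45 34 46
f 41 46 30
f 45 46 41
f 29 41 50
f 41 30 51
f 50 51 36
f 41 51 50
f 29 50 62
f 50 36 65
f 62 65 39
f 50 65 62
f 29 62 66
f 62 39 70
f 66 70 40
f 62 70 66
f 30 46 57
f 46 34 60
f 57 60 38
f 46 60 57
f 34 69 47
f 69 40 68
f 47 68 33
f 69 68 47
f 40 70 67
f 70 39 63
f 67 63 31
f 70 63 67
f 39 65 64
f 65 36 52
f 64 52 35
f 65 52 64
f 36 51 56
f 51 30 53
f 56 53 37
f 51 53 56
f 32 58 44
f 58 38 59
f 44 59 33
f 58 59 44
f 32 44 42
f 44 33 43
f 42 43 31
f 44 43 42
f 32 42 49
f 42 31 48
f 49 48 35
f 42 48 49
f 32 49 54
f 49 35 55
f 54 55 37
f 49 55 54
f 32 54 58
f 54 37 61
f 58 61 38
f 54 61 58
f 33 59 47
f 59 38 60
f 47 60 34
f 59 60 47
f 31 43 67
f 43 33 68
f 67 68 40
f 43 68 67
f 35 48 64
f 48 31 63
f 64 63 39
f 48 63 64
f 37 55 56
f 55 35 52
f 56 52 36
f 55 52 56
f 38 61 57
f 61 37 53
f 57 53 30
f 61 53 57
f 72 74 71
f 75 72 71
f 71 74 73
f 73 75 71
f 72 78 74
f 76 72 75
f 76 78 72
f 74 78 73
f 77 75 73
f 73 78 77
f 77 76 75
f 78 76 77



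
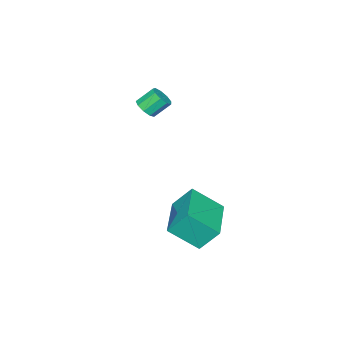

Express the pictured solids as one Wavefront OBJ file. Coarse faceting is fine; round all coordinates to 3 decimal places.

v 0.143 -2.373 2.582
v 0.626 -2.113 2.771
v 0.079 -1.606 3.467
v -0.403 -1.867 3.278
v 0.459 -1.897 2.483
v -0.088 -1.39 3.179
v 0.144 -1.904 2.241
v -0.402 -1.397 2.937
v -0.171 -2.131 2.159
v -0.717 -1.624 2.855
v -0.339 -2.471 2.274
v -0.885 -1.964 2.971
v -0.282 -2.766 2.534
v -0.828 -2.259 3.23
v -0.025 -2.877 2.816
v -0.572 -2.37 3.512
v 0.31 -2.752 2.988
v -0.237 -2.245 3.685
v 0.567 -2.451 2.971
v 0.02 -1.944 3.667
v 2.363 2.295 -1.433
v 1.96 3.018 -0.392
v 4.216 3.385 -1.473
v 3.813 4.108 -0.433
v 3.047 1.172 -0.387
v 2.644 1.895 0.653
v 4.9 2.262 -0.428
v 4.497 2.985 0.613
f 2 1 5
f 2 5 3
f 3 5 6
f 3 6 4
f 5 1 7
f 5 7 6
f 6 7 8
f 6 8 4
f 7 1 9
f 7 9 8
f 8 9 10
f 8 10 4
f 9 1 11
f 9 11 10
f 10 11 12
f 10 12 4
f 11 1 13
f 11 13 12
f 12 13 14
f 12 14 4
f 13 1 15
f 13 15 14
f 14 15 16
f 14 16 4
f 15 1 17
f 15 17 16
f 16 17 18
f 16 18 4
f 17 1 19
f 17 19 18
f 18 19 20
f 18 20 4
f 19 1 2
f 19 2 20
f 20 2 3
f 20 3 4
f 22 24 21
f 25 22 21
f 21 24 23
f 23 25 21
f 22 28 24
f 26 22 25
f 26 28 22
f 24 28 23
f 27 25 23
f 23 28 27
f 27 26 25
f 28 26 27



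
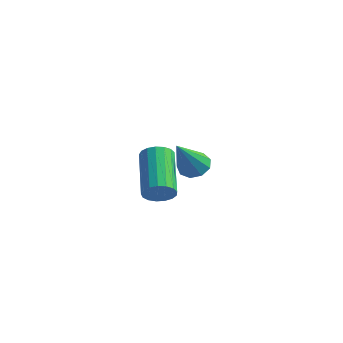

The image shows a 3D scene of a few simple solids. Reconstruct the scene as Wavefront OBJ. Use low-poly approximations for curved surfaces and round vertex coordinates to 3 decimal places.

v -0.646 3.132 -3.076
v -0.11 2.899 -3.336
v -0.454 1.908 -1.584
v -0.014 3.236 -3.073
v -0.215 3.524 -2.811
v -0.617 3.628 -2.673
v -1.032 3.501 -2.723
v -1.267 3.202 -2.939
v -1.212 2.87 -3.219
v -0.891 2.661 -3.432
v -0.456 2.672 -3.478
v 1.653 -1.574 -1.795
v 1.805 -1.831 -1.286
v 0.68 -0.583 -0.317
v 0.527 -0.326 -0.825
v 1.999 -1.63 -1.321
v 0.874 -0.381 -0.351
v 2.114 -1.415 -1.464
v 0.989 -0.167 -0.494
v 2.123 -1.237 -1.682
v 0.998 0.011 -0.713
v 2.025 -1.136 -1.927
v 0.899 0.112 -0.958
v 1.841 -1.135 -2.141
v 0.715 0.113 -1.172
v 1.614 -1.235 -2.276
v 0.488 0.013 -1.307
v 1.396 -1.413 -2.301
v 0.27 -0.165 -1.331
v 1.236 -1.628 -2.209
v 0.111 -0.379 -1.24
v 1.172 -1.83 -2.023
v 0.047 -0.582 -1.054
v 1.219 -1.974 -1.784
v 0.093 -0.725 -0.815
v 1.364 -2.026 -1.548
v 0.239 -0.778 -0.579
v 1.576 -1.974 -1.368
v 0.451 -0.726 -0.399
f 2 1 4
f 2 4 3
f 4 1 5
f 4 5 3
f 5 1 6
f 5 6 3
f 6 1 7
f 6 7 3
f 7 1 8
f 7 8 3
f 8 1 9
f 8 9 3
f 9 1 10
f 9 10 3
f 10 1 11
f 10 11 3
f 11 1 2
f 11 2 3
f 13 12 16
f 13 16 14
f 14 16 17
f 14 17 15
f 16 12 18
f 16 18 17
f 17 18 19
f 17 19 15
f 18 12 20
f 18 20 19
f 19 20 21
f 19 21 15
f 20 12 22
f 20 22 21
f 21 22 23
f 21 23 15
f 22 12 24
f 22 24 23
f 23 24 25
f 23 25 15
f 24 12 26
f 24 26 25
f 25 26 27
f 25 27 15
f 26 12 28
f 26 28 27
f 27 28 29
f 27 29 15
f 28 12 30
f 28 30 29
f 29 30 31
f 29 31 15
f 30 12 32
f 30 32 31
f 31 32 33
f 31 33 15
f 32 12 34
f 32 34 33
f 33 34 35
f 33 35 15
f 34 12 36
f 34 36 35
f 35 36 37
f 35 37 15
f 36 12 38
f 36 38 37
f 37 38 39
f 37 39 15
f 38 12 13
f 38 13 39
f 39 13 14
f 39 14 15



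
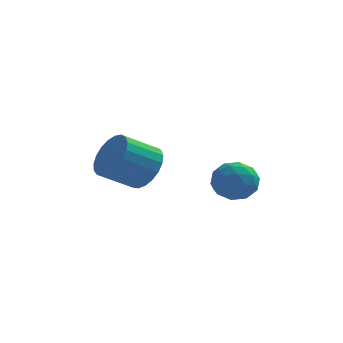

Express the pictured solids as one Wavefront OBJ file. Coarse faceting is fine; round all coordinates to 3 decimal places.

v -0.172 1.247 -0.251
v 0.201 1.857 0.337
v 0.099 0.143 0.723
v 0.472 0.753 1.311
v -0.438 0.769 1.143
v -0.606 1.451 0.54
v 0.906 0.549 0.52
v 0.738 1.231 -0.083
v 0.866 1.426 0.813
v 0.036 1.562 1.198
v 0.264 0.438 -0.138
v -0.566 0.574 0.247
v -0.009 1.649 -0.043
v 0.309 0.351 1.103
v -0.225 0.36 1.004
v -0.006 0.719 1.349
v -0.483 1.41 0.077
v -0.264 1.769 0.422
v -0.64 1.129 0.896
v 0.564 0.231 0.638
v 0.783 0.59 0.983
v 0.306 1.281 -0.289
v 0.525 1.64 0.056
v 0.94 0.871 0.164
v 0.601 1.754 0.583
v 0.76 1.105 1.155
v 1.015 0.985 0.69
v 0.917 1.386 0.336
v 0.113 1.834 0.809
v 0.272 1.185 1.382
v -0.263 1.194 1.283
v -0.361 1.595 0.929
v 0.504 1.58 1.089
v 0.028 0.815 -0.322
v 0.187 0.166 0.251
v 0.661 0.405 0.131
v 0.563 0.806 -0.223
v -0.46 0.895 -0.095
v -0.301 0.246 0.477
v -0.617 0.614 0.724
v -0.715 1.015 0.37
v -0.204 0.42 -0.029
v -3.032 1.326 0.926
v -2.488 0.486 1.06
v -3.663 -0.146 1.868
v -4.208 0.694 1.734
v -2.38 0.714 1.396
v -3.555 0.082 2.203
v -2.385 1.048 1.65
v -3.56 0.416 2.458
v -2.502 1.431 1.779
v -3.677 0.798 2.587
v -2.711 1.795 1.761
v -3.886 1.162 2.569
v -2.975 2.078 1.598
v -4.15 1.445 2.406
v -3.249 2.231 1.319
v -4.424 1.599 2.127
v -3.486 2.228 0.972
v -4.661 1.595 1.78
v -3.644 2.068 0.618
v -4.819 1.436 1.425
v -3.697 1.781 0.316
v -4.872 1.149 1.124
v -3.634 1.415 0.12
v -4.81 0.782 0.928
v -3.468 1.033 0.063
v -4.643 0.401 0.871
v -3.226 0.703 0.156
v -4.402 0.07 0.964
v -2.951 0.48 0.381
v -4.126 -0.153 1.189
v -2.69 0.403 0.701
v -3.865 -0.229 1.509
f 1 38 17
f 38 12 41
f 17 41 6
f 38 41 17
f 1 17 13
f 17 6 18
f 13 18 2
f 17 18 13
f 1 13 22
f 13 2 23
f 22 23 8
f 13 23 22
f 1 22 34
f 22 8 37
f 34 37 11
f 22 37 34
f 1 34 38
f 34 11 42
f 38 42 12
f 34 42 38
f 2 18 29
f 18 6 32
f 29 32 10
f 18 32 29
f 6 41 19
f 41 12 40
f 19 40 5
f 41 40 19
f 12 42 39
f 42 11 35
f 39 35 3
f 42 35 39
f 11 37 36
f 37 8 24
f 36 24 7
f 37 24 36
f 8 23 28
f 23 2 25
f 28 25 9
f 23 25 28
f 4 30 16
f 30 10 31
f 16 31 5
f 30 31 16
f 4 16 14
f 16 5 15
f 14 15 3
f 16 15 14
f 4 14 21
f 14 3 20
f 21 20 7
f 14 20 21
f 4 21 26
f 21 7 27
f 26 27 9
f 21 27 26
f 4 26 30
f 26 9 33
f 30 33 10
f 26 33 30
f 5 31 19
f 31 10 32
f 19 32 6
f 31 32 19
f 3 15 39
f 15 5 40
f 39 40 12
f 15 40 39
f 7 20 36
f 20 3 35
f 36 35 11
f 20 35 36
f 9 27 28
f 27 7 24
f 28 24 8
f 27 24 28
f 10 33 29
f 33 9 25
f 29 25 2
f 33 25 29
f 44 43 47
f 44 47 45
f 45 47 48
f 45 48 46
f 47 43 49
f 47 49 48
f 48 49 50
f 48 50 46
f 49 43 51
f 49 51 50
f 50 51 52
f 50 52 46
f 51 43 53
f 51 53 52
f 52 53 54
f 52 54 46
f 53 43 55
f 53 55 54
f 54 55 56
f 54 56 46
f 55 43 57
f 55 57 56
f 56 57 58
f 56 58 46
f 57 43 59
f 57 59 58
f 58 59 60
f 58 60 46
f 59 43 61
f 59 61 60
f 60 61 62
f 60 62 46
f 61 43 63
f 61 63 62
f 62 63 64
f 62 64 46
f 63 43 65
f 63 65 64
f 64 65 66
f 64 66 46
f 65 43 67
f 65 67 66
f 66 67 68
f 66 68 46
f 67 43 69
f 67 69 68
f 68 69 70
f 68 70 46
f 69 43 71
f 69 71 70
f 70 71 72
f 70 72 46
f 71 43 73
f 71 73 72
f 72 73 74
f 72 74 46
f 73 43 44
f 73 44 74
f 74 44 45
f 74 45 46



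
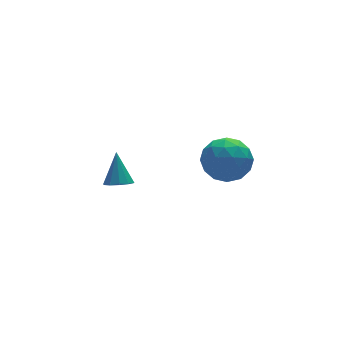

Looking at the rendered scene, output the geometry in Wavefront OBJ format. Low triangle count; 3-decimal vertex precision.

v -0.06 -2.308 1.665
v 0.571 -2.502 0.754
v -1.311 -3.478 1.046
v -0.68 -3.672 0.135
v -0.337 -4.031 1.145
v 0.436 -3.309 1.527
v -1.176 -2.671 0.273
v -0.403 -1.949 0.655
v -0.118 -2.727 -0.106
v 0.4 -3.567 0.433
v -1.14 -2.413 1.367
v -0.622 -3.253 1.906
v 0.365 -2.303 1.264
v -1.105 -3.677 0.536
v -0.904 -3.888 1.13
v -0.532 -4.003 0.595
v 0.286 -2.777 1.718
v 0.657 -2.891 1.183
v 0.123 -3.789 1.413
v -1.397 -3.089 0.617
v -1.026 -3.203 0.082
v -0.208 -1.977 1.205
v 0.164 -2.092 0.67
v -0.863 -2.191 0.387
v 0.331 -2.549 0.223
v -0.404 -3.236 -0.141
v -0.696 -2.648 -0.06
v -0.242 -2.223 0.165
v 0.636 -3.043 0.54
v -0.099 -3.73 0.176
v 0.102 -3.941 0.769
v 0.557 -3.516 0.994
v 0.231 -3.175 0.034
v -0.641 -2.25 1.624
v -1.376 -2.937 1.26
v -1.297 -2.464 0.806
v -0.842 -2.039 1.031
v -0.336 -2.744 1.941
v -1.071 -3.431 1.577
v -0.498 -3.757 1.635
v -0.044 -3.332 1.86
v -0.971 -2.805 1.766
v -3.004 1.98 -3.412
v -2.475 2.295 -3.701
v -2.756 2.82 -2.048
v -2.82 2.522 -3.779
v -3.235 2.543 -3.716
v -3.562 2.348 -3.537
v -3.675 2.013 -3.31
v -3.532 1.666 -3.122
v -3.187 1.438 -3.045
v -2.772 1.418 -3.107
v -2.446 1.612 -3.286
v -2.332 1.947 -3.513
f 1 38 17
f 38 12 41
f 17 41 6
f 38 41 17
f 1 17 13
f 17 6 18
f 13 18 2
f 17 18 13
f 1 13 22
f 13 2 23
f 22 23 8
f 13 23 22
f 1 22 34
f 22 8 37
f 34 37 11
f 22 37 34
f 1 34 38
f 34 11 42
f 38 42 12
f 34 42 38
f 2 18 29
f 18 6 32
f 29 32 10
f 18 32 29
f 6 41 19
f 41 12 40
f 19 40 5
f 41 40 19
f 12 42 39
f 42 11 35
f 39 35 3
f 42 35 39
f 11 37 36
f 37 8 24
f 36 24 7
f 37 24 36
f 8 23 28
f 23 2 25
f 28 25 9
f 23 25 28
f 4 30 16
f 30 10 31
f 16 31 5
f 30 31 16
f 4 16 14
f 16 5 15
f 14 15 3
f 16 15 14
f 4 14 21
f 14 3 20
f 21 20 7
f 14 20 21
f 4 21 26
f 21 7 27
f 26 27 9
f 21 27 26
f 4 26 30
f 26 9 33
f 30 33 10
f 26 33 30
f 5 31 19
f 31 10 32
f 19 32 6
f 31 32 19
f 3 15 39
f 15 5 40
f 39 40 12
f 15 40 39
f 7 20 36
f 20 3 35
f 36 35 11
f 20 35 36
f 9 27 28
f 27 7 24
f 28 24 8
f 27 24 28
f 10 33 29
f 33 9 25
f 29 25 2
f 33 25 29
f 44 43 46
f 44 46 45
f 46 43 47
f 46 47 45
f 47 43 48
f 47 48 45
f 48 43 49
f 48 49 45
f 49 43 50
f 49 50 45
f 50 43 51
f 50 51 45
f 51 43 52
f 51 52 45
f 52 43 53
f 52 53 45
f 53 43 54
f 53 54 45
f 54 43 44
f 54 44 45



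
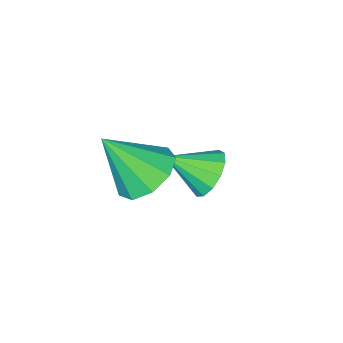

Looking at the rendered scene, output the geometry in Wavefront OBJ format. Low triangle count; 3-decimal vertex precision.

v -0.27 -2.707 0.683
v 0.393 -2.35 0.48
v 0.41 -3.313 1.837
v 0.112 -2.038 0.809
v -0.347 -2.039 1.08
v -0.771 -2.352 1.165
v -0.96 -2.831 1.025
v -0.826 -3.252 0.725
v -0.432 -3.417 0.405
v 0.038 -3.25 0.216
v 0.364 -2.829 0.245
v -2.463 -3.225 -1.153
v -1.965 -2.841 -1.353
v -1.717 -3.875 -0.547
v -2.091 -2.691 -1.037
v -2.336 -2.712 -0.757
v -2.621 -2.895 -0.604
v -2.855 -3.183 -0.624
v -2.965 -3.484 -0.813
v -2.916 -3.703 -1.109
v -2.722 -3.77 -1.419
v -2.446 -3.664 -1.645
v -2.175 -3.418 -1.715
v -1.996 -3.112 -1.606
f 2 1 4
f 2 4 3
f 4 1 5
f 4 5 3
f 5 1 6
f 5 6 3
f 6 1 7
f 6 7 3
f 7 1 8
f 7 8 3
f 8 1 9
f 8 9 3
f 9 1 10
f 9 10 3
f 10 1 11
f 10 11 3
f 11 1 2
f 11 2 3
f 13 12 15
f 13 15 14
f 15 12 16
f 15 16 14
f 16 12 17
f 16 17 14
f 17 12 18
f 17 18 14
f 18 12 19
f 18 19 14
f 19 12 20
f 19 20 14
f 20 12 21
f 20 21 14
f 21 12 22
f 21 22 14
f 22 12 23
f 22 23 14
f 23 12 24
f 23 24 14
f 24 12 13
f 24 13 14



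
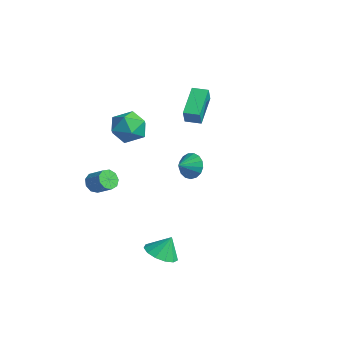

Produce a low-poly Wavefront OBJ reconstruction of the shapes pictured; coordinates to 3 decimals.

v -4.178 -2.453 -2.879
v -3.767 -2.488 -3.456
v -2.81 -2.081 -2.799
v -3.222 -2.047 -2.221
v -3.974 -2.05 -3.426
v -3.017 -1.643 -2.769
v -4.277 -1.801 -3.14
v -3.32 -1.394 -2.482
v -4.534 -1.857 -2.731
v -3.577 -1.45 -2.074
v -4.624 -2.192 -2.392
v -3.667 -1.785 -1.734
v -4.506 -2.65 -2.28
v -3.549 -2.243 -1.623
v -4.235 -3.016 -2.449
v -3.278 -2.609 -1.791
v -3.937 -3.118 -2.818
v -2.98 -2.712 -2.161
v -3.752 -2.91 -3.216
v -2.795 -2.503 -2.559
v 3.284 -2.19 -4.51
v 3.9 -1.509 -4.93
v 3.456 -1.63 -3.35
v 3.375 -1.29 -4.958
v 2.822 -1.356 -4.844
v 2.415 -1.688 -4.624
v 2.284 -2.179 -4.368
v 2.471 -2.673 -4.157
v 2.916 -3.014 -4.058
v 3.477 -3.094 -4.103
v 3.978 -2.886 -4.277
v 4.258 -2.458 -4.525
v 4.229 -1.944 -4.769
v -0.753 -1.004 3.118
v 0.172 -1.508 2.641
v -1.352 -2.672 3.719
v -0.427 -3.176 3.242
v -0.3 -2.489 4.163
v 0.07 -1.458 3.792
v -1.25 -2.722 2.568
v -0.88 -1.691 2.197
v -0.135 -2.57 2.301
v 0.452 -2.426 3.287
v -1.632 -1.754 3.073
v -1.045 -1.61 4.059
v -3.683 3.382 -2.817
v -3.254 3.143 -3.618
v -3.437 2.438 -2.403
v -2.928 3.335 -3.374
v -2.774 3.537 -3.003
v -2.829 3.704 -2.588
v -3.08 3.797 -2.226
v -3.468 3.795 -2
v -3.906 3.699 -1.96
v -4.293 3.53 -2.117
v -4.539 3.327 -2.434
v -4.59 3.137 -2.838
v -4.433 3.003 -3.238
v -4.104 2.956 -3.541
v -3.678 3.007 -3.678
v -2.473 2.323 1.654
v -3.775 3.592 2.744
v -1.824 3.029 1.608
v -3.126 4.297 2.699
v -2.014 1.963 2.621
v -3.316 3.231 3.712
v -1.365 2.668 2.576
v -2.667 3.937 3.666
f 2 1 5
f 2 5 3
f 3 5 6
f 3 6 4
f 5 1 7
f 5 7 6
f 6 7 8
f 6 8 4
f 7 1 9
f 7 9 8
f 8 9 10
f 8 10 4
f 9 1 11
f 9 11 10
f 10 11 12
f 10 12 4
f 11 1 13
f 11 13 12
f 12 13 14
f 12 14 4
f 13 1 15
f 13 15 14
f 14 15 16
f 14 16 4
f 15 1 17
f 15 17 16
f 16 17 18
f 16 18 4
f 17 1 19
f 17 19 18
f 18 19 20
f 18 20 4
f 19 1 2
f 19 2 20
f 20 2 3
f 20 3 4
f 22 21 24
f 22 24 23
f 24 21 25
f 24 25 23
f 25 21 26
f 25 26 23
f 26 21 27
f 26 27 23
f 27 21 28
f 27 28 23
f 28 21 29
f 28 29 23
f 29 21 30
f 29 30 23
f 30 21 31
f 30 31 23
f 31 21 32
f 31 32 23
f 32 21 33
f 32 33 23
f 33 21 22
f 33 22 23
f 34 45 39
f 34 39 35
f 34 35 41
f 34 41 44
f 34 44 45
f 35 39 43
f 39 45 38
f 45 44 36
f 44 41 40
f 41 35 42
f 37 43 38
f 37 38 36
f 37 36 40
f 37 40 42
f 37 42 43
f 38 43 39
f 36 38 45
f 40 36 44
f 42 40 41
f 43 42 35
f 47 46 49
f 47 49 48
f 49 46 50
f 49 50 48
f 50 46 51
f 50 51 48
f 51 46 52
f 51 52 48
f 52 46 53
f 52 53 48
f 53 46 54
f 53 54 48
f 54 46 55
f 54 55 48
f 55 46 56
f 55 56 48
f 56 46 57
f 56 57 48
f 57 46 58
f 57 58 48
f 58 46 59
f 58 59 48
f 59 46 60
f 59 60 48
f 60 46 47
f 60 47 48
f 62 64 61
f 65 62 61
f 61 64 63
f 63 65 61
f 62 68 64
f 66 62 65
f 66 68 62
f 64 68 63
f 67 65 63
f 63 68 67
f 67 66 65
f 68 66 67



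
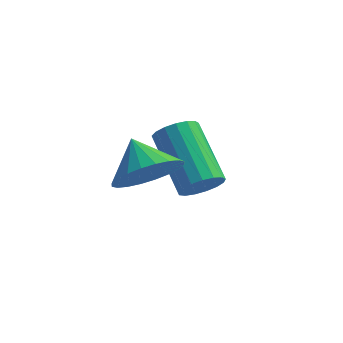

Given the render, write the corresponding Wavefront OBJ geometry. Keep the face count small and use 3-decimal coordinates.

v 2.736 -1.087 -0.301
v 3.232 -0.997 0.092
v 2.181 0.256 1.135
v 1.684 0.167 0.741
v 3.271 -0.784 -0.125
v 2.22 0.469 0.918
v 3.187 -0.641 -0.382
v 2.136 0.613 0.661
v 3 -0.599 -0.621
v 1.949 0.654 0.422
v 2.752 -0.669 -0.786
v 1.701 0.584 0.256
v 2.5 -0.835 -0.841
v 1.449 0.418 0.202
v 2.303 -1.059 -0.772
v 1.251 0.195 0.271
v 2.204 -1.288 -0.595
v 1.153 -0.035 0.448
v 2.227 -1.472 -0.351
v 1.176 -0.219 0.692
v 2.367 -1.567 -0.095
v 1.315 -0.314 0.947
v 2.591 -1.553 0.113
v 1.54 -0.299 1.156
v 2.848 -1.431 0.226
v 1.797 -0.178 1.269
v 3.08 -1.231 0.219
v 2.029 0.023 1.261
v 1.848 -2.739 1.223
v 2.173 -3.188 1.995
v 1.212 -2.041 1.897
v 2.426 -2.92 1.955
v 2.59 -2.624 1.804
v 2.642 -2.346 1.565
v 2.573 -2.127 1.273
v 2.393 -2.002 0.974
v 2.131 -1.989 0.713
v 1.825 -2.09 0.529
v 1.523 -2.29 0.451
v 1.27 -2.559 0.491
v 1.105 -2.854 0.642
v 1.054 -3.132 0.881
v 1.123 -3.351 1.173
v 1.302 -3.476 1.472
v 1.565 -3.489 1.733
v 1.871 -3.388 1.917
f 2 1 5
f 2 5 3
f 3 5 6
f 3 6 4
f 5 1 7
f 5 7 6
f 6 7 8
f 6 8 4
f 7 1 9
f 7 9 8
f 8 9 10
f 8 10 4
f 9 1 11
f 9 11 10
f 10 11 12
f 10 12 4
f 11 1 13
f 11 13 12
f 12 13 14
f 12 14 4
f 13 1 15
f 13 15 14
f 14 15 16
f 14 16 4
f 15 1 17
f 15 17 16
f 16 17 18
f 16 18 4
f 17 1 19
f 17 19 18
f 18 19 20
f 18 20 4
f 19 1 21
f 19 21 20
f 20 21 22
f 20 22 4
f 21 1 23
f 21 23 22
f 22 23 24
f 22 24 4
f 23 1 25
f 23 25 24
f 24 25 26
f 24 26 4
f 25 1 27
f 25 27 26
f 26 27 28
f 26 28 4
f 27 1 2
f 27 2 28
f 28 2 3
f 28 3 4
f 30 29 32
f 30 32 31
f 32 29 33
f 32 33 31
f 33 29 34
f 33 34 31
f 34 29 35
f 34 35 31
f 35 29 36
f 35 36 31
f 36 29 37
f 36 37 31
f 37 29 38
f 37 38 31
f 38 29 39
f 38 39 31
f 39 29 40
f 39 40 31
f 40 29 41
f 40 41 31
f 41 29 42
f 41 42 31
f 42 29 43
f 42 43 31
f 43 29 44
f 43 44 31
f 44 29 45
f 44 45 31
f 45 29 46
f 45 46 31
f 46 29 30
f 46 30 31



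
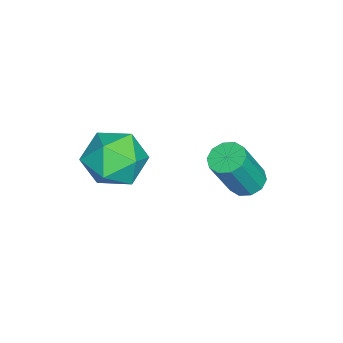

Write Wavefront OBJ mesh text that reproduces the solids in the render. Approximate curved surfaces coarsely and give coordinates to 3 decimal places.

v -2.625 4.039 -0.852
v -2.227 4.639 -0.83
v -1.458 4.061 1.014
v -1.855 3.461 0.992
v -2.62 4.727 -0.639
v -1.85 4.149 1.205
v -3.014 4.552 -0.529
v -2.244 3.974 1.315
v -3.259 4.181 -0.543
v -2.49 3.603 1.301
v -3.262 3.756 -0.675
v -2.493 3.178 1.169
v -3.022 3.439 -0.874
v -2.253 2.861 0.97
v -2.63 3.351 -1.065
v -1.86 2.773 0.779
v -2.236 3.526 -1.175
v -1.466 2.948 0.669
v -1.99 3.897 -1.161
v -1.221 3.319 0.683
v -1.987 4.322 -1.029
v -1.218 3.744 0.815
v 0.698 1.44 2.838
v 1.722 1.131 2.275
v 0.618 -0.331 3.665
v 1.642 -0.64 3.102
v 1.663 0.185 3.986
v 1.713 1.279 3.475
v 0.627 -0.479 2.465
v 0.677 0.615 1.954
v 1.679 -0.055 2.045
v 2.319 0.355 2.985
v 0.021 0.445 2.955
v 0.661 0.855 3.895
f 2 1 5
f 2 5 3
f 3 5 6
f 3 6 4
f 5 1 7
f 5 7 6
f 6 7 8
f 6 8 4
f 7 1 9
f 7 9 8
f 8 9 10
f 8 10 4
f 9 1 11
f 9 11 10
f 10 11 12
f 10 12 4
f 11 1 13
f 11 13 12
f 12 13 14
f 12 14 4
f 13 1 15
f 13 15 14
f 14 15 16
f 14 16 4
f 15 1 17
f 15 17 16
f 16 17 18
f 16 18 4
f 17 1 19
f 17 19 18
f 18 19 20
f 18 20 4
f 19 1 21
f 19 21 20
f 20 21 22
f 20 22 4
f 21 1 2
f 21 2 22
f 22 2 3
f 22 3 4
f 23 34 28
f 23 28 24
f 23 24 30
f 23 30 33
f 23 33 34
f 24 28 32
f 28 34 27
f 34 33 25
f 33 30 29
f 30 24 31
f 26 32 27
f 26 27 25
f 26 25 29
f 26 29 31
f 26 31 32
f 27 32 28
f 25 27 34
f 29 25 33
f 31 29 30
f 32 31 24



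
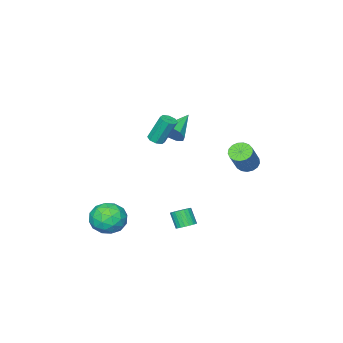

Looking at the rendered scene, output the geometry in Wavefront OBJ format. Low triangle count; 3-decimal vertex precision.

v 1.743 -0.705 2.558
v 2.257 -0.679 2.683
v 1.831 -0.089 4.308
v 1.317 -0.115 4.182
v 2.119 -0.334 2.522
v 1.694 0.256 4.146
v 1.761 -0.206 2.381
v 1.335 0.384 4.006
v 1.392 -0.37 2.344
v 0.966 0.22 3.969
v 1.229 -0.731 2.432
v 0.803 -0.141 4.057
v 1.366 -1.076 2.594
v 0.941 -0.486 4.218
v 1.725 -1.204 2.734
v 1.299 -0.614 4.359
v 2.094 -1.04 2.771
v 1.668 -0.45 4.396
v 1.597 1.529 -3.591
v 2.145 1.255 -3.685
v 2.011 0.657 -2.724
v 1.463 0.931 -2.629
v 2.212 1.462 -3.547
v 2.078 0.864 -2.586
v 2.172 1.681 -3.416
v 2.038 1.082 -2.455
v 2.033 1.873 -3.316
v 1.9 1.275 -2.355
v 1.819 2.006 -3.263
v 1.685 1.408 -2.302
v 1.566 2.057 -3.266
v 1.432 1.458 -2.305
v 1.319 2.016 -3.326
v 1.185 1.418 -2.365
v 1.119 1.891 -3.432
v 0.986 1.293 -2.471
v 1.002 1.704 -3.565
v 0.869 1.105 -2.603
v 0.988 1.486 -3.702
v 0.855 0.888 -2.741
v 1.08 1.276 -3.82
v 0.946 0.677 -2.859
v 1.26 1.109 -3.899
v 1.127 0.511 -2.938
v 1.499 1.016 -3.924
v 1.365 0.417 -2.963
v 1.755 1.011 -3.891
v 1.621 0.412 -2.93
v 1.983 1.095 -3.807
v 1.85 0.497 -2.846
v -3.824 1.118 -0.71
v -3.371 0.571 -0.88
v -2.223 1.055 0.62
v -2.676 1.602 0.79
v -3.247 0.842 -1.062
v -2.099 1.326 0.438
v -3.255 1.177 -1.164
v -2.107 1.661 0.336
v -3.393 1.497 -1.162
v -2.246 1.981 0.339
v -3.63 1.731 -1.056
v -2.483 2.215 0.445
v -3.912 1.825 -0.871
v -2.764 2.309 0.63
v -4.173 1.756 -0.649
v -3.025 2.24 0.851
v -4.354 1.541 -0.441
v -3.207 2.026 1.059
v -4.414 1.23 -0.295
v -3.266 1.714 1.205
v -4.338 0.892 -0.244
v -3.191 1.377 1.256
v -4.145 0.607 -0.3
v -2.997 1.091 1.201
v -3.878 0.438 -0.449
v -2.73 0.922 1.051
v -3.599 0.425 -0.659
v -2.451 0.91 0.841
v -0.782 -2.002 1.647
v -0.434 -1.675 2.362
v -2.378 -2.238 2.533
v -0.675 -1.245 2.041
v -0.967 -1.17 1.535
v -1.172 -1.484 1.082
v -1.195 -2.041 0.894
v -1.025 -2.579 1.057
v -0.741 -2.848 1.497
v -0.477 -2.721 2.007
v -0.355 -2.258 2.348
v 3.777 -1.517 -4.335
v 4.853 -1.684 -3.887
v 3.107 -2.936 -3.253
v 4.183 -3.103 -2.805
v 3.58 -2.126 -2.54
v 3.994 -1.25 -3.209
v 3.966 -3.37 -3.931
v 4.38 -2.494 -4.6
v 4.97 -2.829 -3.638
v 4.732 -2.061 -2.778
v 3.228 -2.559 -4.362
v 2.99 -1.791 -3.502
v 4.374 -1.476 -4.206
v 3.586 -3.144 -2.934
v 3.232 -2.57 -2.778
v 3.864 -2.668 -2.515
v 3.869 -1.221 -3.807
v 4.502 -1.319 -3.544
v 3.753 -1.579 -2.752
v 3.458 -3.301 -3.596
v 4.091 -3.399 -3.333
v 4.096 -1.952 -4.625
v 4.728 -2.05 -4.362
v 4.207 -3.041 -4.388
v 5.075 -2.248 -3.796
v 4.681 -3.081 -3.16
v 4.553 -3.238 -3.822
v 4.797 -2.723 -4.215
v 4.935 -1.796 -3.291
v 4.541 -2.629 -2.655
v 4.187 -2.056 -2.499
v 4.43 -1.54 -2.892
v 5.004 -2.469 -3.144
v 3.419 -1.991 -4.485
v 3.025 -2.824 -3.849
v 3.53 -3.08 -4.248
v 3.773 -2.564 -4.641
v 3.279 -1.539 -3.98
v 2.885 -2.372 -3.344
v 3.163 -1.897 -2.925
v 3.407 -1.382 -3.318
v 2.956 -2.151 -3.996
f 2 1 5
f 2 5 3
f 3 5 6
f 3 6 4
f 5 1 7
f 5 7 6
f 6 7 8
f 6 8 4
f 7 1 9
f 7 9 8
f 8 9 10
f 8 10 4
f 9 1 11
f 9 11 10
f 10 11 12
f 10 12 4
f 11 1 13
f 11 13 12
f 12 13 14
f 12 14 4
f 13 1 15
f 13 15 14
f 14 15 16
f 14 16 4
f 15 1 17
f 15 17 16
f 16 17 18
f 16 18 4
f 17 1 2
f 17 2 18
f 18 2 3
f 18 3 4
f 20 19 23
f 20 23 21
f 21 23 24
f 21 24 22
f 23 19 25
f 23 25 24
f 24 25 26
f 24 26 22
f 25 19 27
f 25 27 26
f 26 27 28
f 26 28 22
f 27 19 29
f 27 29 28
f 28 29 30
f 28 30 22
f 29 19 31
f 29 31 30
f 30 31 32
f 30 32 22
f 31 19 33
f 31 33 32
f 32 33 34
f 32 34 22
f 33 19 35
f 33 35 34
f 34 35 36
f 34 36 22
f 35 19 37
f 35 37 36
f 36 37 38
f 36 38 22
f 37 19 39
f 37 39 38
f 38 39 40
f 38 40 22
f 39 19 41
f 39 41 40
f 40 41 42
f 40 42 22
f 41 19 43
f 41 43 42
f 42 43 44
f 42 44 22
f 43 19 45
f 43 45 44
f 44 45 46
f 44 46 22
f 45 19 47
f 45 47 46
f 46 47 48
f 46 48 22
f 47 19 49
f 47 49 48
f 48 49 50
f 48 50 22
f 49 19 20
f 49 20 50
f 50 20 21
f 50 21 22
f 52 51 55
f 52 55 53
f 53 55 56
f 53 56 54
f 55 51 57
f 55 57 56
f 56 57 58
f 56 58 54
f 57 51 59
f 57 59 58
f 58 59 60
f 58 60 54
f 59 51 61
f 59 61 60
f 60 61 62
f 60 62 54
f 61 51 63
f 61 63 62
f 62 63 64
f 62 64 54
f 63 51 65
f 63 65 64
f 64 65 66
f 64 66 54
f 65 51 67
f 65 67 66
f 66 67 68
f 66 68 54
f 67 51 69
f 67 69 68
f 68 69 70
f 68 70 54
f 69 51 71
f 69 71 70
f 70 71 72
f 70 72 54
f 71 51 73
f 71 73 72
f 72 73 74
f 72 74 54
f 73 51 75
f 73 75 74
f 74 75 76
f 74 76 54
f 75 51 77
f 75 77 76
f 76 77 78
f 76 78 54
f 77 51 52
f 77 52 78
f 78 52 53
f 78 53 54
f 80 79 82
f 80 82 81
f 82 79 83
f 82 83 81
f 83 79 84
f 83 84 81
f 84 79 85
f 84 85 81
f 85 79 86
f 85 86 81
f 86 79 87
f 86 87 81
f 87 79 88
f 87 88 81
f 88 79 89
f 88 89 81
f 89 79 80
f 89 80 81
f 90 127 106
f 127 101 130
f 106 130 95
f 127 130 106
f 90 106 102
f 106 95 107
f 102 107 91
f 106 107 102
f 90 102 111
f 102 91 112
f 111 112 97
f 102 112 111
f 90 111 123
f 111 97 126
f 123 126 100
f 111 126 123
f 90 123 127
f 123 100 131
f 127 131 101
f 123 131 127
f 91 107 118
f 107 95 121
f 118 121 99
f 107 121 118
f 95 130 108
f 130 101 129
f 108 129 94
f 130 129 108
f 101 131 128
f 131 100 124
f 128 124 92
f 131 124 128
f 100 126 125
f 126 97 113
f 125 113 96
f 126 113 125
f 97 112 117
f 112 91 114
f 117 114 98
f 112 114 117
f 93 119 105
f 119 99 120
f 105 120 94
f 119 120 105
f 93 105 103
f 105 94 104
f 103 104 92
f 105 104 103
f 93 103 110
f 103 92 109
f 110 109 96
f 103 109 110
f 93 110 115
f 110 96 116
f 115 116 98
f 110 116 115
f 93 115 119
f 115 98 122
f 119 122 99
f 115 122 119
f 94 120 108
f 120 99 121
f 108 121 95
f 120 121 108
f 92 104 128
f 104 94 129
f 128 129 101
f 104 129 128
f 96 109 125
f 109 92 124
f 125 124 100
f 109 124 125
f 98 116 117
f 116 96 113
f 117 113 97
f 116 113 117
f 99 122 118
f 122 98 114
f 118 114 91
f 122 114 118

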